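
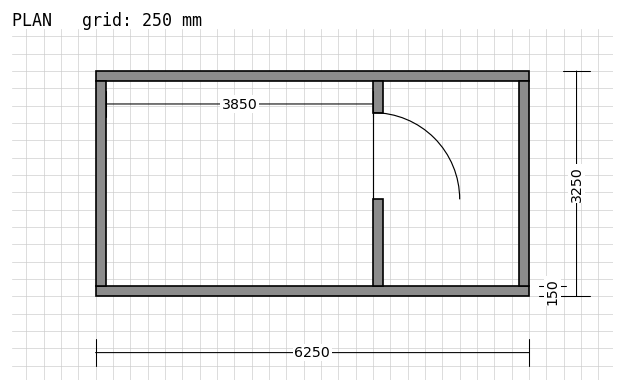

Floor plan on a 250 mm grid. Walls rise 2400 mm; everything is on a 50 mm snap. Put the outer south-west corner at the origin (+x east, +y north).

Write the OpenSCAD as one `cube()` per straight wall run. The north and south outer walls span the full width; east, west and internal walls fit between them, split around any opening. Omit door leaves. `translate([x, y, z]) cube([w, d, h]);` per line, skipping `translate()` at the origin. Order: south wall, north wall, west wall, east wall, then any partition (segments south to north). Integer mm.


cube([6250, 150, 2400]);
translate([0, 3100, 0]) cube([6250, 150, 2400]);
translate([0, 150, 0]) cube([150, 2950, 2400]);
translate([6100, 150, 0]) cube([150, 2950, 2400]);
translate([4000, 150, 0]) cube([150, 1250, 2400]);
translate([4000, 2650, 0]) cube([150, 450, 2400]);


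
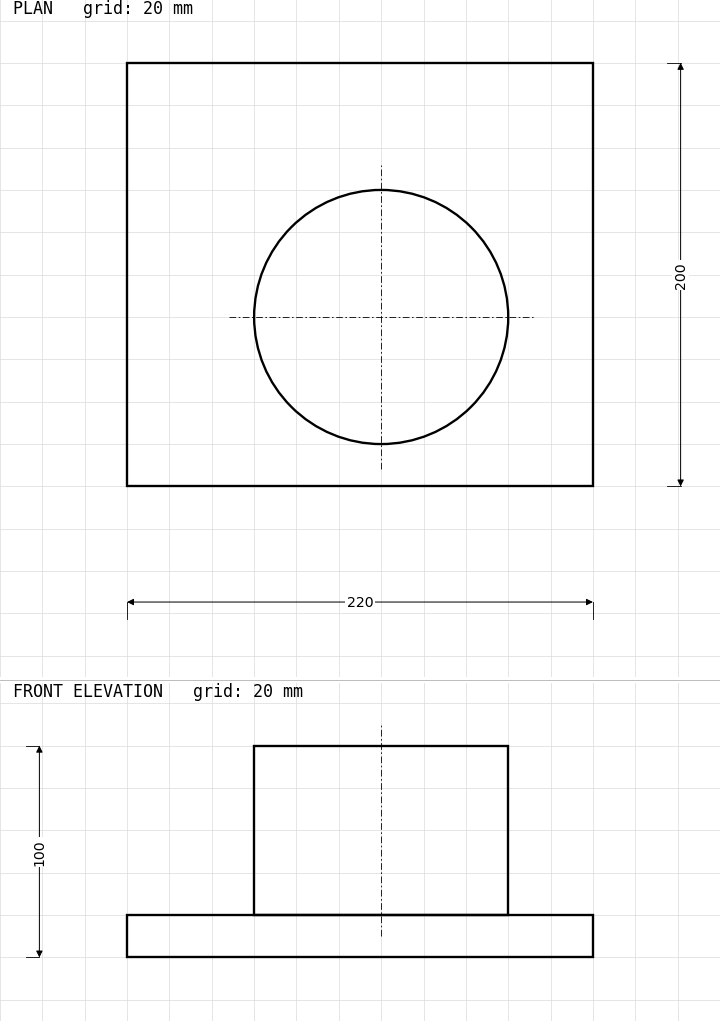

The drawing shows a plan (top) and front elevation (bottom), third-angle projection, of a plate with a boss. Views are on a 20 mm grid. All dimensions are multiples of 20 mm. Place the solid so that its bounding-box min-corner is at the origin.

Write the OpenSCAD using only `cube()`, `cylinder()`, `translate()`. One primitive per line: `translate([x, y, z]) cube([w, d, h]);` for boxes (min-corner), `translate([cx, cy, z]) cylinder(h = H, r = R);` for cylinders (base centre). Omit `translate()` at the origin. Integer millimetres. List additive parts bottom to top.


cube([220, 200, 20]);
translate([120, 80, 20]) cylinder(h = 80, r = 60);


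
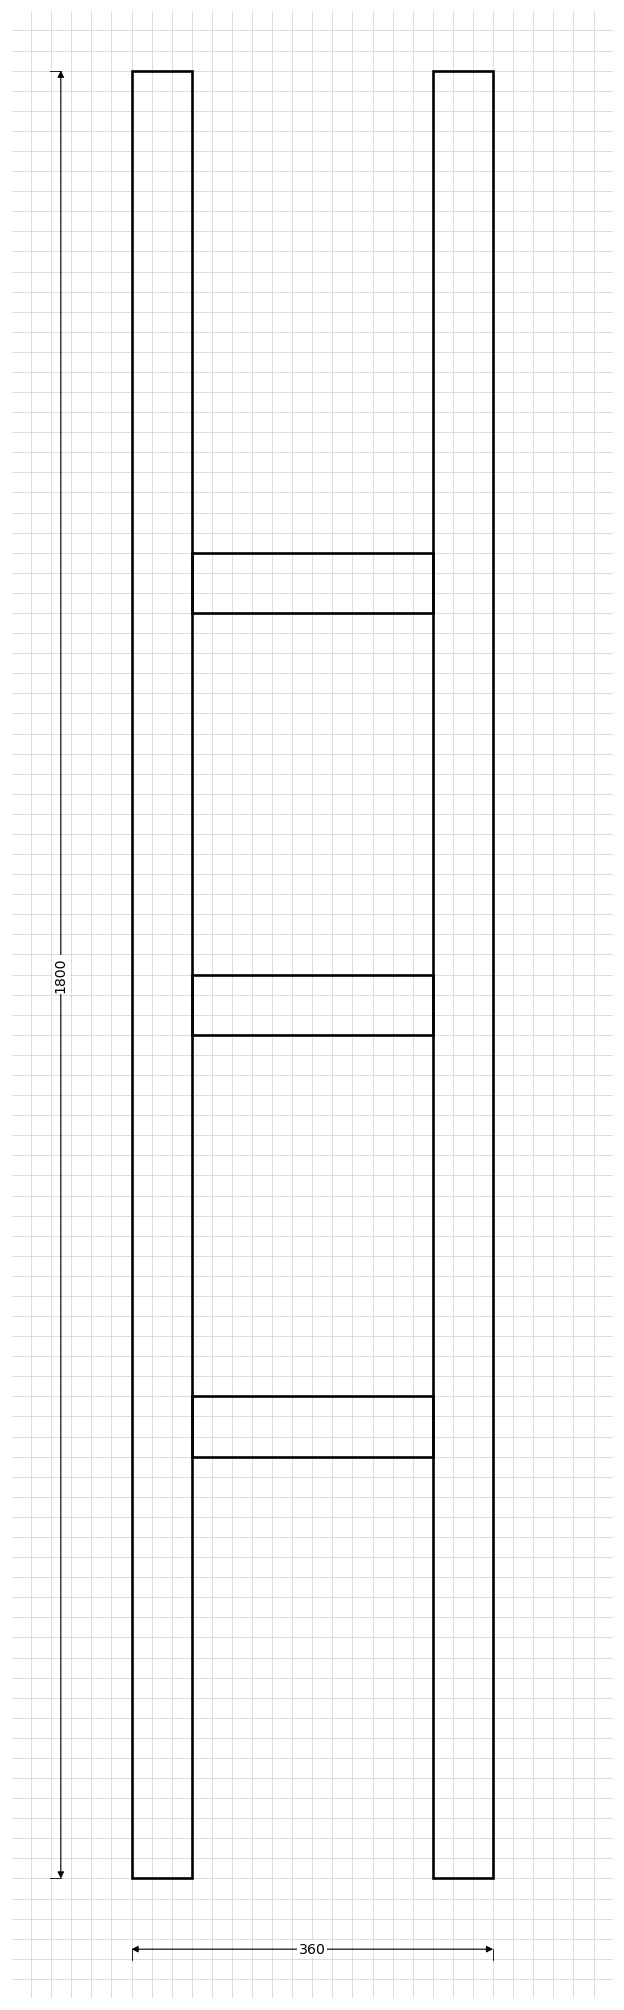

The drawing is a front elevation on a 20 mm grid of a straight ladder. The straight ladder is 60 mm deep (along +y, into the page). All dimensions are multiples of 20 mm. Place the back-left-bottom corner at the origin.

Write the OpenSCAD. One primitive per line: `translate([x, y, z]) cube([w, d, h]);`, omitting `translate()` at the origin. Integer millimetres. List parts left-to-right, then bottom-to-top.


cube([60, 60, 1800]);
translate([60, 0, 420]) cube([240, 60, 60]);
translate([60, 0, 840]) cube([240, 60, 60]);
translate([60, 0, 1260]) cube([240, 60, 60]);
translate([300, 0, 0]) cube([60, 60, 1800]);


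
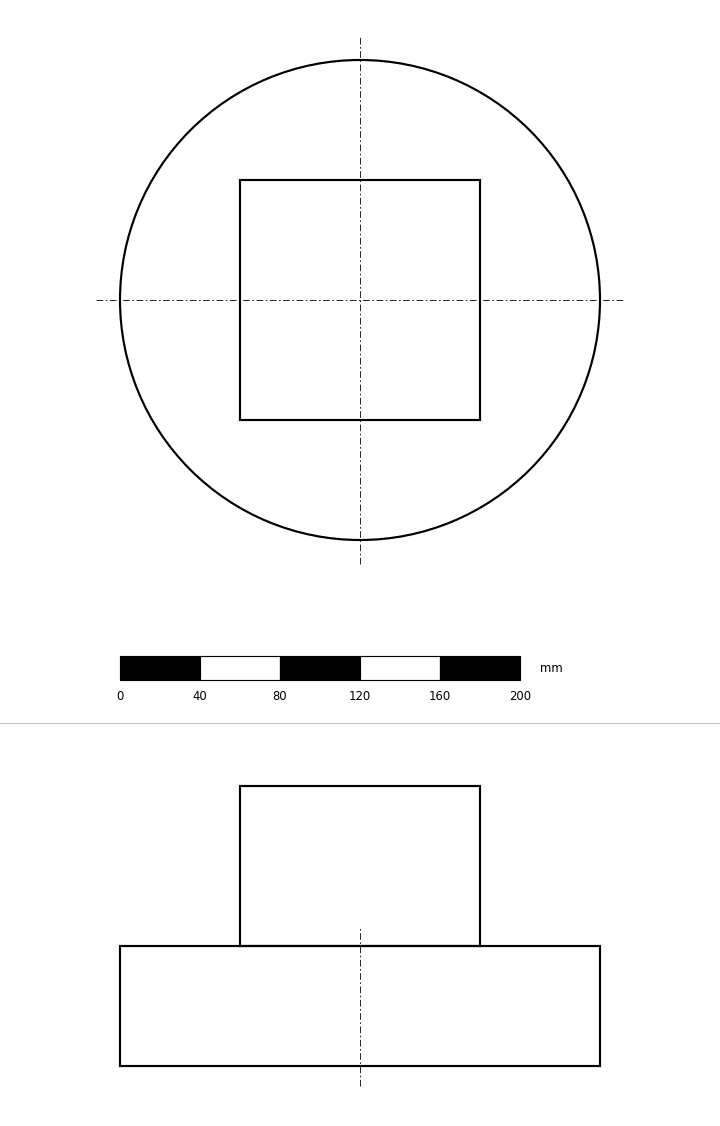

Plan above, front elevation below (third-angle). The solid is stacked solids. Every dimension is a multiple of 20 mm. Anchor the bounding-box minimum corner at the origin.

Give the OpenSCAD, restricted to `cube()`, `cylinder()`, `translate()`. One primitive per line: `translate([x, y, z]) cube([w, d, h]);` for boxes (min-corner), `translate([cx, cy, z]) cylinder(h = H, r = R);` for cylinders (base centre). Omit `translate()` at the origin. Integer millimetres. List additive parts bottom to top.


translate([120, 120, 0]) cylinder(h = 60, r = 120);
translate([60, 60, 60]) cube([120, 120, 80]);


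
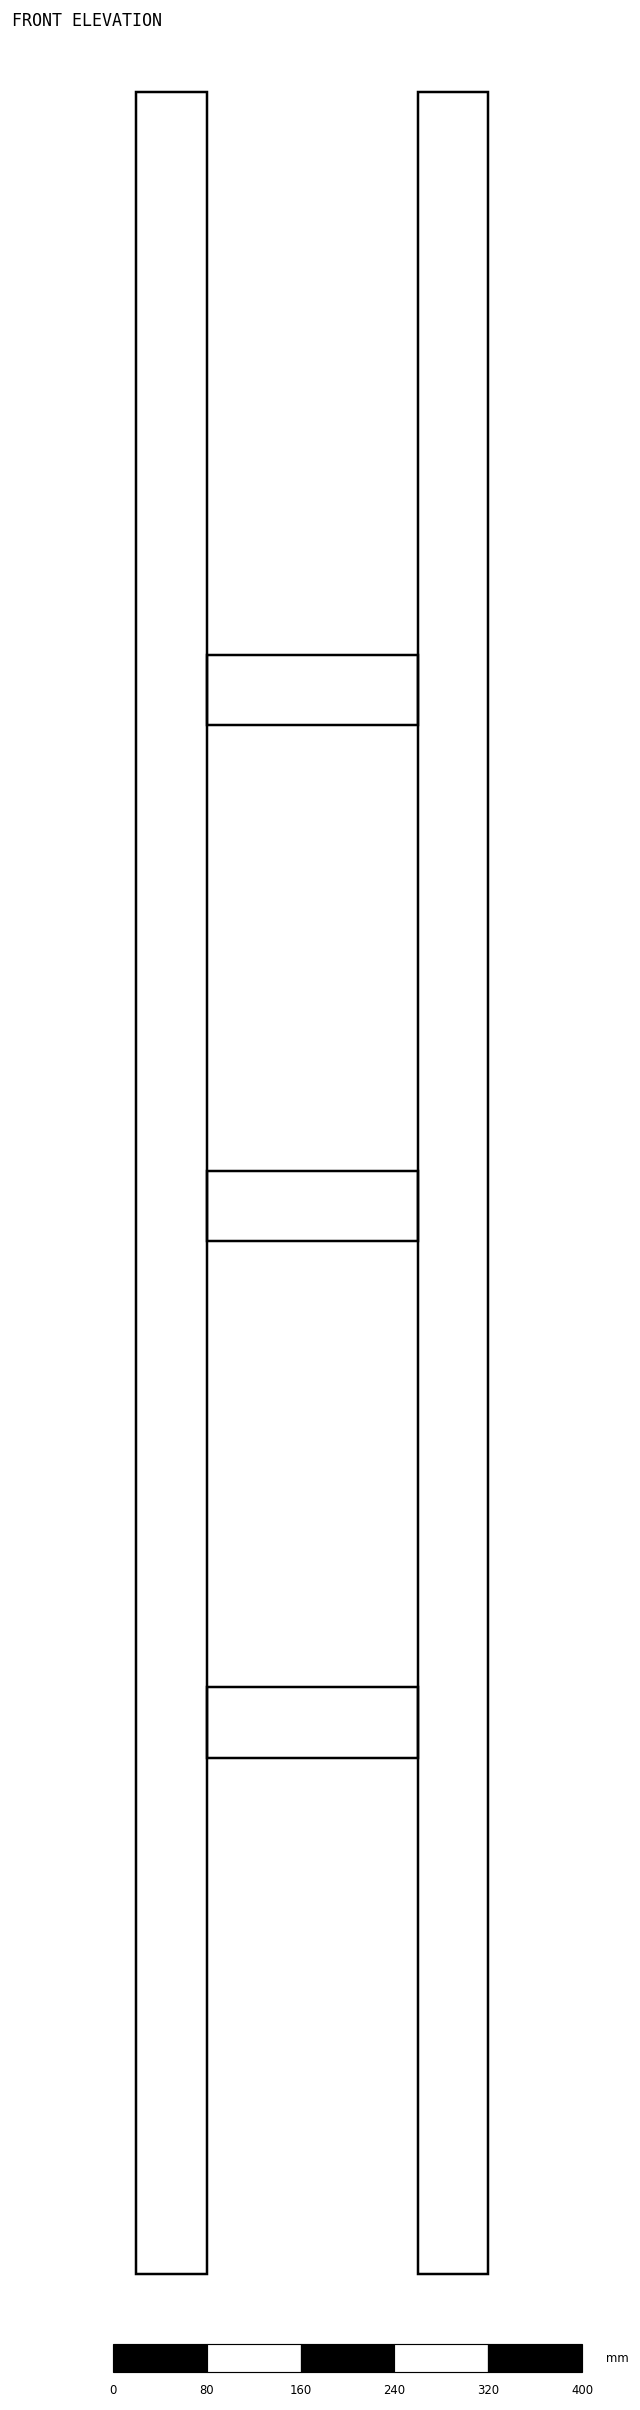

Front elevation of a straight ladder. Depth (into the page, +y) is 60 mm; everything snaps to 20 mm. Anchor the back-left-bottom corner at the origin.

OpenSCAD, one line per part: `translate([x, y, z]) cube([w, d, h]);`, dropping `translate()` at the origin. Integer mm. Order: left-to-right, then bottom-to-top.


cube([60, 60, 1860]);
translate([60, 0, 440]) cube([180, 60, 60]);
translate([60, 0, 880]) cube([180, 60, 60]);
translate([60, 0, 1320]) cube([180, 60, 60]);
translate([240, 0, 0]) cube([60, 60, 1860]);


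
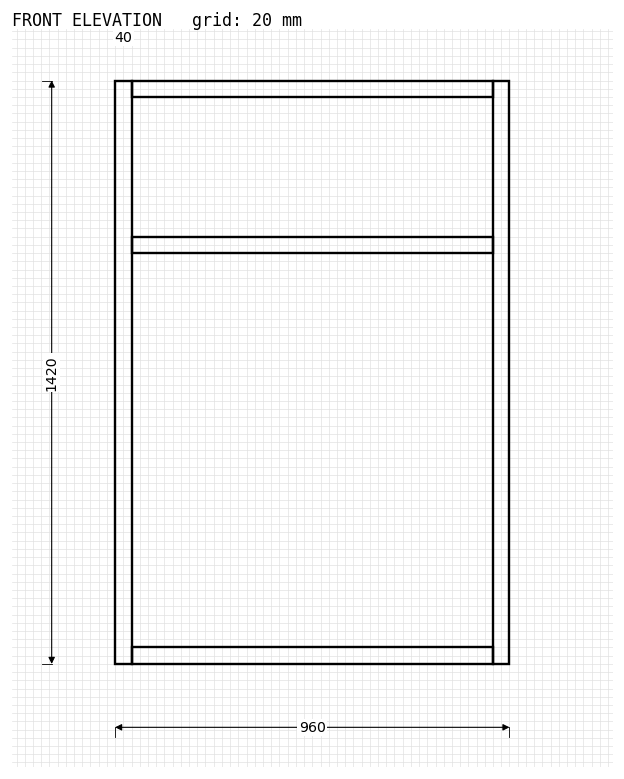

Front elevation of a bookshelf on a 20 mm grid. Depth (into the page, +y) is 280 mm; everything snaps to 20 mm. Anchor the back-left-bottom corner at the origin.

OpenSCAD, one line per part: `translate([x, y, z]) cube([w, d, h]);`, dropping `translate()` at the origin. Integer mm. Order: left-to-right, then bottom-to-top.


cube([40, 280, 1420]);
translate([40, 0, 0]) cube([880, 280, 40]);
translate([40, 0, 1000]) cube([880, 280, 40]);
translate([40, 0, 1380]) cube([880, 280, 40]);
translate([920, 0, 0]) cube([40, 280, 1420]);


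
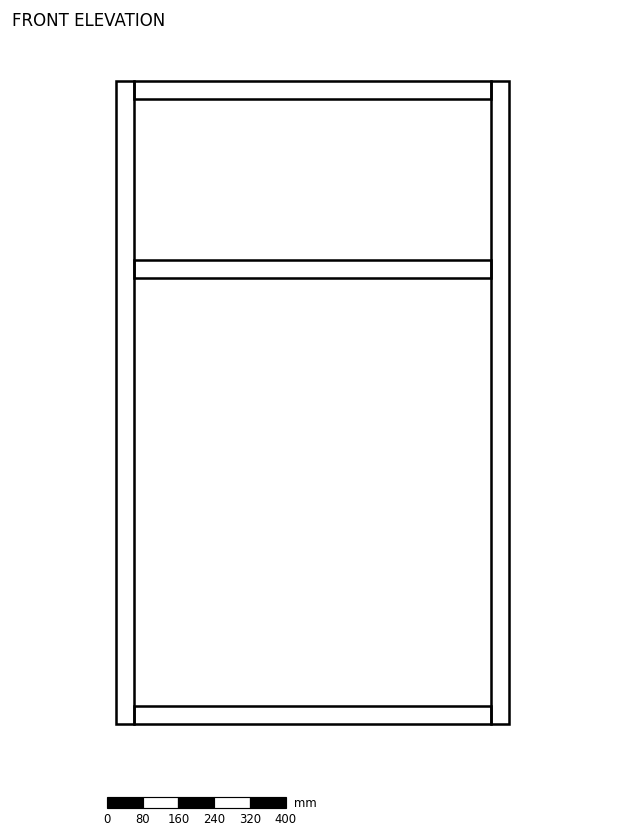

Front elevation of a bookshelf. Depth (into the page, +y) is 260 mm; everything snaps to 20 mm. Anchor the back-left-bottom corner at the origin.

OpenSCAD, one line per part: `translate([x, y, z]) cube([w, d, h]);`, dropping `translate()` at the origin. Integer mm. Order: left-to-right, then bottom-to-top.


cube([40, 260, 1440]);
translate([40, 0, 0]) cube([800, 260, 40]);
translate([40, 0, 1000]) cube([800, 260, 40]);
translate([40, 0, 1400]) cube([800, 260, 40]);
translate([840, 0, 0]) cube([40, 260, 1440]);


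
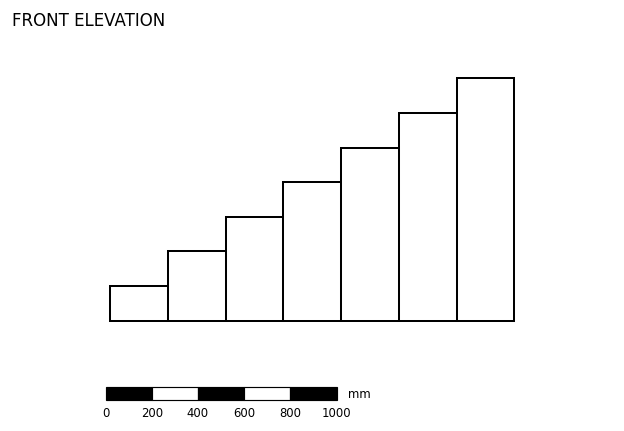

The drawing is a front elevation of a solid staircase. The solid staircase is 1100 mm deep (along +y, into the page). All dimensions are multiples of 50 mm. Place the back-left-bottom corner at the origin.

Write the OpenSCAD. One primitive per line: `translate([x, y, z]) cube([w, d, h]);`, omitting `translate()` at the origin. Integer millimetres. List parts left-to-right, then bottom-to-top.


cube([250, 1100, 150]);
translate([250, 0, 0]) cube([250, 1100, 300]);
translate([500, 0, 0]) cube([250, 1100, 450]);
translate([750, 0, 0]) cube([250, 1100, 600]);
translate([1000, 0, 0]) cube([250, 1100, 750]);
translate([1250, 0, 0]) cube([250, 1100, 900]);
translate([1500, 0, 0]) cube([250, 1100, 1050]);


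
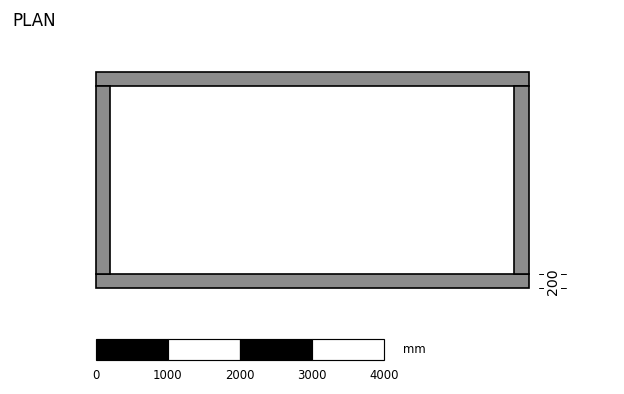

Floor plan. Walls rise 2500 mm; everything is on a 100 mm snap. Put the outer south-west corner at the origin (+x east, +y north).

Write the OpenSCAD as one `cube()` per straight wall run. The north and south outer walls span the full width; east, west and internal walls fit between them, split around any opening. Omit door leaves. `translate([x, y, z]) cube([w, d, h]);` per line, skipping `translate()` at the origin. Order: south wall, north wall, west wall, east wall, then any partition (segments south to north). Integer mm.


cube([6000, 200, 2500]);
translate([0, 2800, 0]) cube([6000, 200, 2500]);
translate([0, 200, 0]) cube([200, 2600, 2500]);
translate([5800, 200, 0]) cube([200, 2600, 2500]);


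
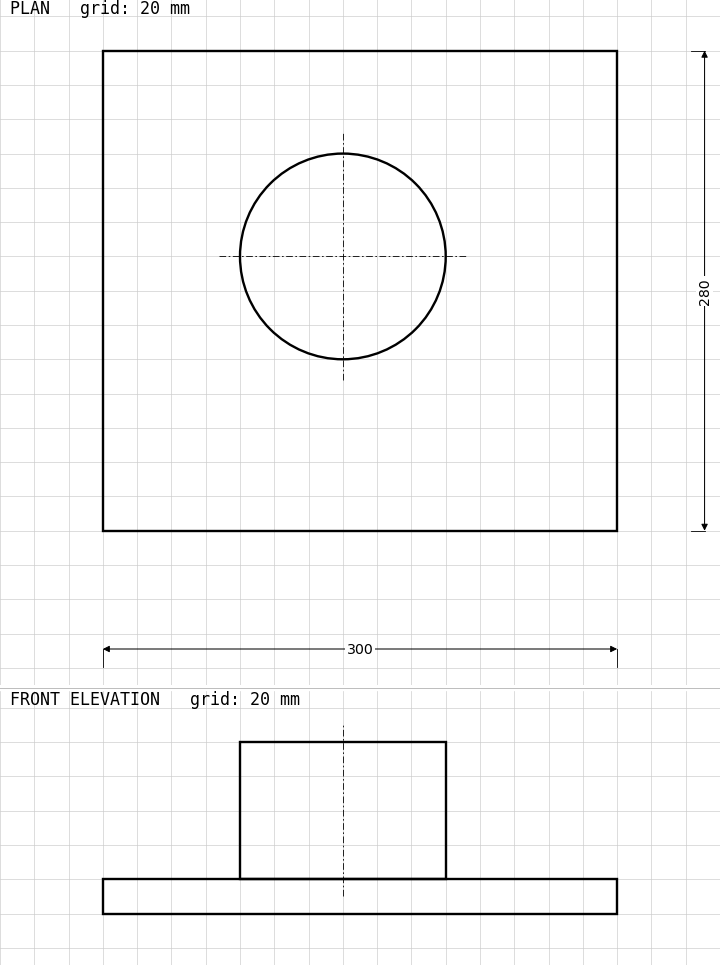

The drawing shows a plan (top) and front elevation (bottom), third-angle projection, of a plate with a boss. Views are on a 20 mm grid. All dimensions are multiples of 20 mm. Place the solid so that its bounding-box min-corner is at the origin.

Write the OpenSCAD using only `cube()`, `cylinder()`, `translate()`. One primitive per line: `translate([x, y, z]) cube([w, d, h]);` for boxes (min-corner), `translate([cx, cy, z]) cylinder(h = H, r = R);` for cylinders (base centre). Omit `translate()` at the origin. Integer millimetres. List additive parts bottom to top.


cube([300, 280, 20]);
translate([140, 160, 20]) cylinder(h = 80, r = 60);


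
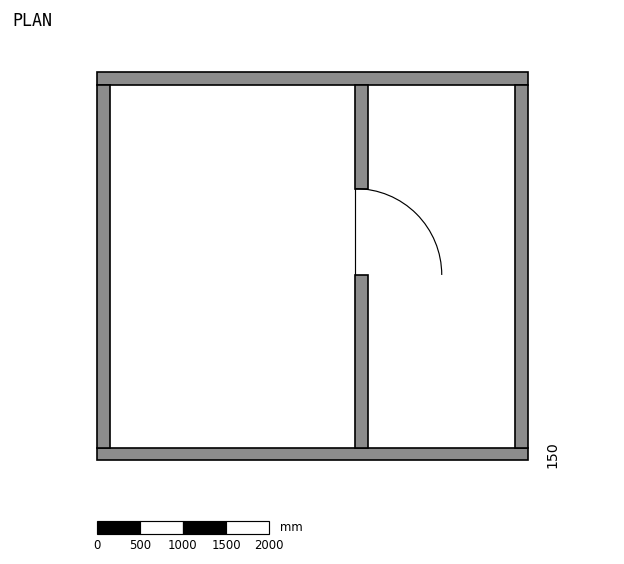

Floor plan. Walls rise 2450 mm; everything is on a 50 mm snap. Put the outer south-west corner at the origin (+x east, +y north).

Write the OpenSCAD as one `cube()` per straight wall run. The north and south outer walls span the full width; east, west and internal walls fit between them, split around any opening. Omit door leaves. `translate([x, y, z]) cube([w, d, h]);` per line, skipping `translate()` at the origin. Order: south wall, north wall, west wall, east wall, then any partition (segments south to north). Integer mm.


cube([5000, 150, 2450]);
translate([0, 4350, 0]) cube([5000, 150, 2450]);
translate([0, 150, 0]) cube([150, 4200, 2450]);
translate([4850, 150, 0]) cube([150, 4200, 2450]);
translate([3000, 150, 0]) cube([150, 2000, 2450]);
translate([3000, 3150, 0]) cube([150, 1200, 2450]);


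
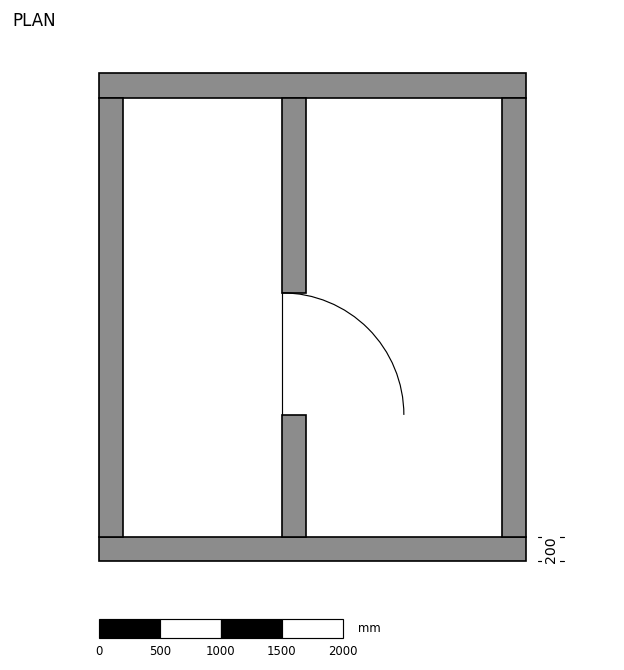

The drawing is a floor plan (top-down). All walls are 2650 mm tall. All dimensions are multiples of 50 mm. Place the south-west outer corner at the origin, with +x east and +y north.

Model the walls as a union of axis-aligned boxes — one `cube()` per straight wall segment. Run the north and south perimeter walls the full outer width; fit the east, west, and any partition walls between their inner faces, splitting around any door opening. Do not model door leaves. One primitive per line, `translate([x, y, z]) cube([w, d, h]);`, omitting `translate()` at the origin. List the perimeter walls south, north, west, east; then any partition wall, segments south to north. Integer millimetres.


cube([3500, 200, 2650]);
translate([0, 3800, 0]) cube([3500, 200, 2650]);
translate([0, 200, 0]) cube([200, 3600, 2650]);
translate([3300, 200, 0]) cube([200, 3600, 2650]);
translate([1500, 200, 0]) cube([200, 1000, 2650]);
translate([1500, 2200, 0]) cube([200, 1600, 2650]);


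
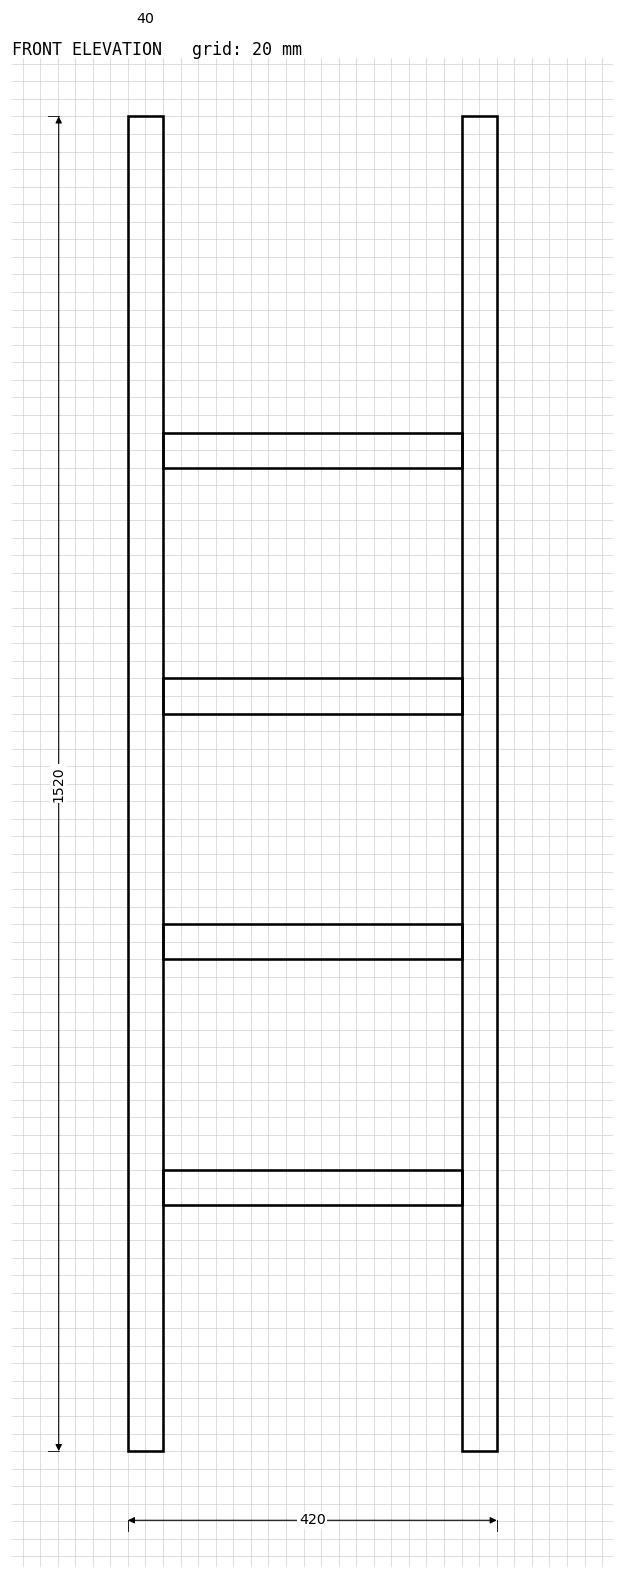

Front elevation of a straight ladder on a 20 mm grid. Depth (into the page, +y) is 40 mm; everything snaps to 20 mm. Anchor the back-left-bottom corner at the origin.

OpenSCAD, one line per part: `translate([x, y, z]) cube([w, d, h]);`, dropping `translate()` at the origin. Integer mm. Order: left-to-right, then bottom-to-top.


cube([40, 40, 1520]);
translate([40, 0, 280]) cube([340, 40, 40]);
translate([40, 0, 560]) cube([340, 40, 40]);
translate([40, 0, 840]) cube([340, 40, 40]);
translate([40, 0, 1120]) cube([340, 40, 40]);
translate([380, 0, 0]) cube([40, 40, 1520]);


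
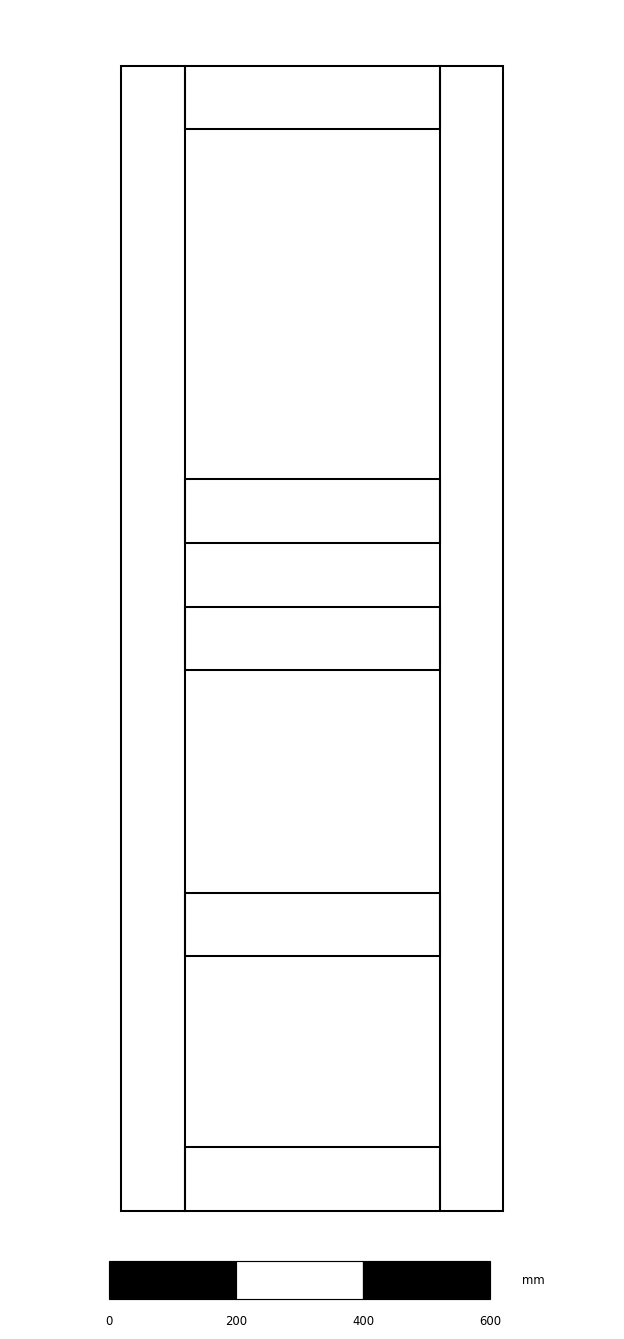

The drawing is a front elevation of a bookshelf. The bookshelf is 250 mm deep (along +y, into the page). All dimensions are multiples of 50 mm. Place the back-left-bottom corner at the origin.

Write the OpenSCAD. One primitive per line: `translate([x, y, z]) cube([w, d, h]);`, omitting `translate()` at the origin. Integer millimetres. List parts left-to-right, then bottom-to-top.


cube([100, 250, 1800]);
translate([100, 0, 0]) cube([400, 250, 100]);
translate([100, 0, 400]) cube([400, 250, 100]);
translate([100, 0, 850]) cube([400, 250, 100]);
translate([100, 0, 1050]) cube([400, 250, 100]);
translate([100, 0, 1700]) cube([400, 250, 100]);
translate([500, 0, 0]) cube([100, 250, 1800]);


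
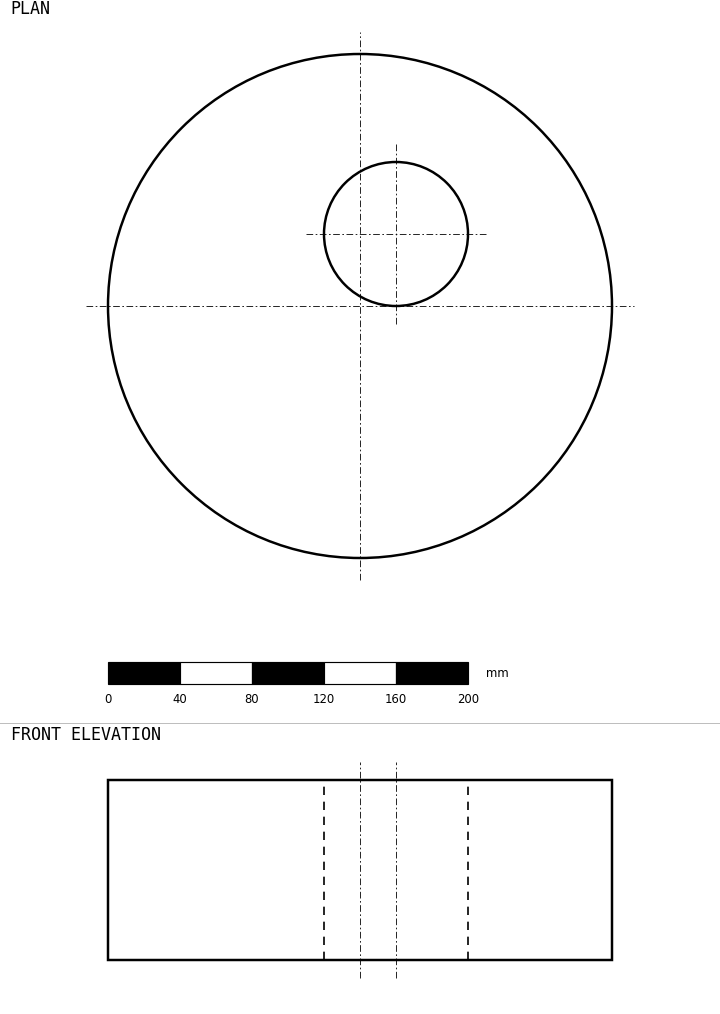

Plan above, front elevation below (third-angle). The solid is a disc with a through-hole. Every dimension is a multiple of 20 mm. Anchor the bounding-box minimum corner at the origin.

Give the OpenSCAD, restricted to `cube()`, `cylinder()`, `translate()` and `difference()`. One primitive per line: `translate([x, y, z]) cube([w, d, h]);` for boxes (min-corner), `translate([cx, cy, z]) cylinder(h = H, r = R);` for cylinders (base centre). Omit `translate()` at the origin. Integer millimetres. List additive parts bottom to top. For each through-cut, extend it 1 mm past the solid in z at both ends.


difference() {
  translate([140, 140, 0]) cylinder(h = 100, r = 140);
  translate([160, 180, -1]) cylinder(h = 102, r = 40);
}


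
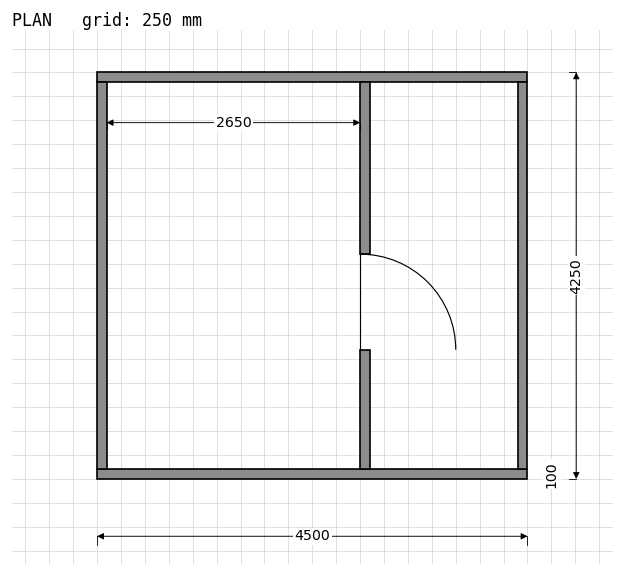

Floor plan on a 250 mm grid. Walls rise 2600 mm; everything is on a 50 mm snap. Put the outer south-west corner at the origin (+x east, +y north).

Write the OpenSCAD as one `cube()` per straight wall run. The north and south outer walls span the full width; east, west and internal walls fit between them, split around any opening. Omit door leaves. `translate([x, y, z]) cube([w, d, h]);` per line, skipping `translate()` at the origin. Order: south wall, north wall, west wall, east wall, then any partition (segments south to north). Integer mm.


cube([4500, 100, 2600]);
translate([0, 4150, 0]) cube([4500, 100, 2600]);
translate([0, 100, 0]) cube([100, 4050, 2600]);
translate([4400, 100, 0]) cube([100, 4050, 2600]);
translate([2750, 100, 0]) cube([100, 1250, 2600]);
translate([2750, 2350, 0]) cube([100, 1800, 2600]);


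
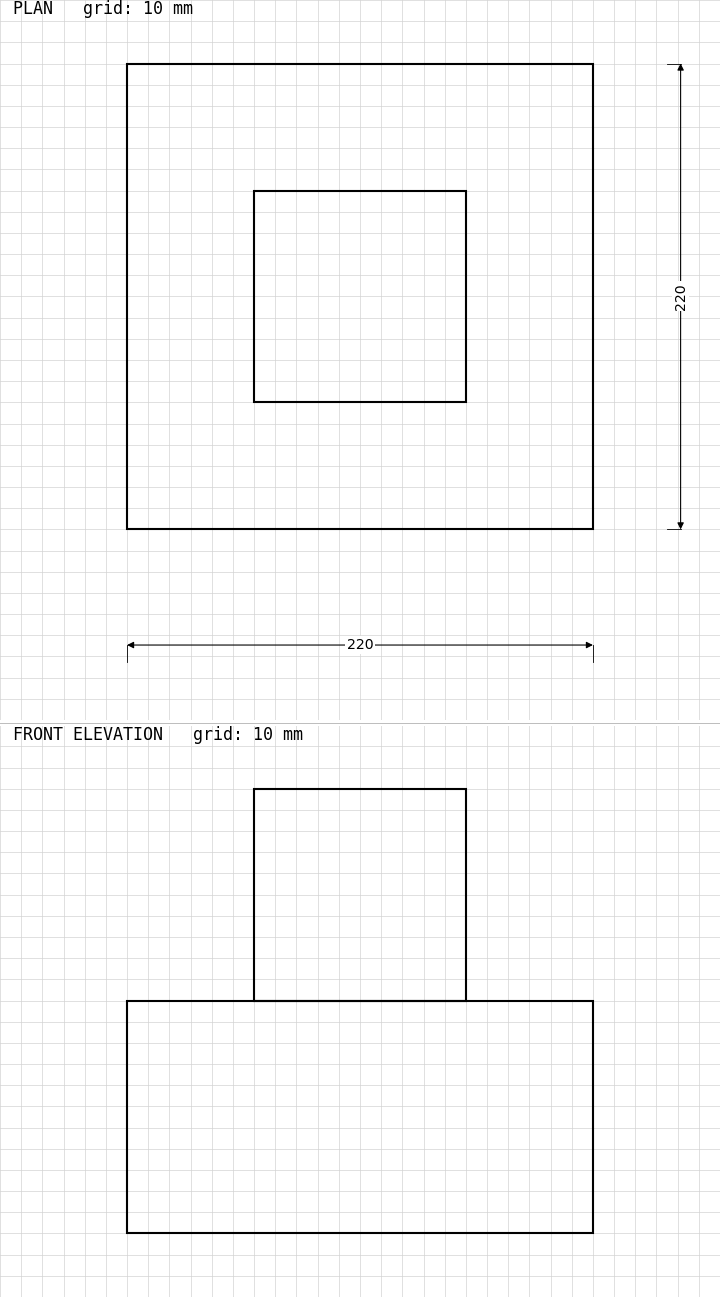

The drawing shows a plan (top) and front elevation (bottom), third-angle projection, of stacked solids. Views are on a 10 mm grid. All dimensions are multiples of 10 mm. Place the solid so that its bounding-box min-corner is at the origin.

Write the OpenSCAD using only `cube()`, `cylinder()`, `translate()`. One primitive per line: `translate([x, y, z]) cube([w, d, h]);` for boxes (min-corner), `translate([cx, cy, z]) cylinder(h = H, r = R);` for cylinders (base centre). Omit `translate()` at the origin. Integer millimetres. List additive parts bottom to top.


cube([220, 220, 110]);
translate([60, 60, 110]) cube([100, 100, 100]);


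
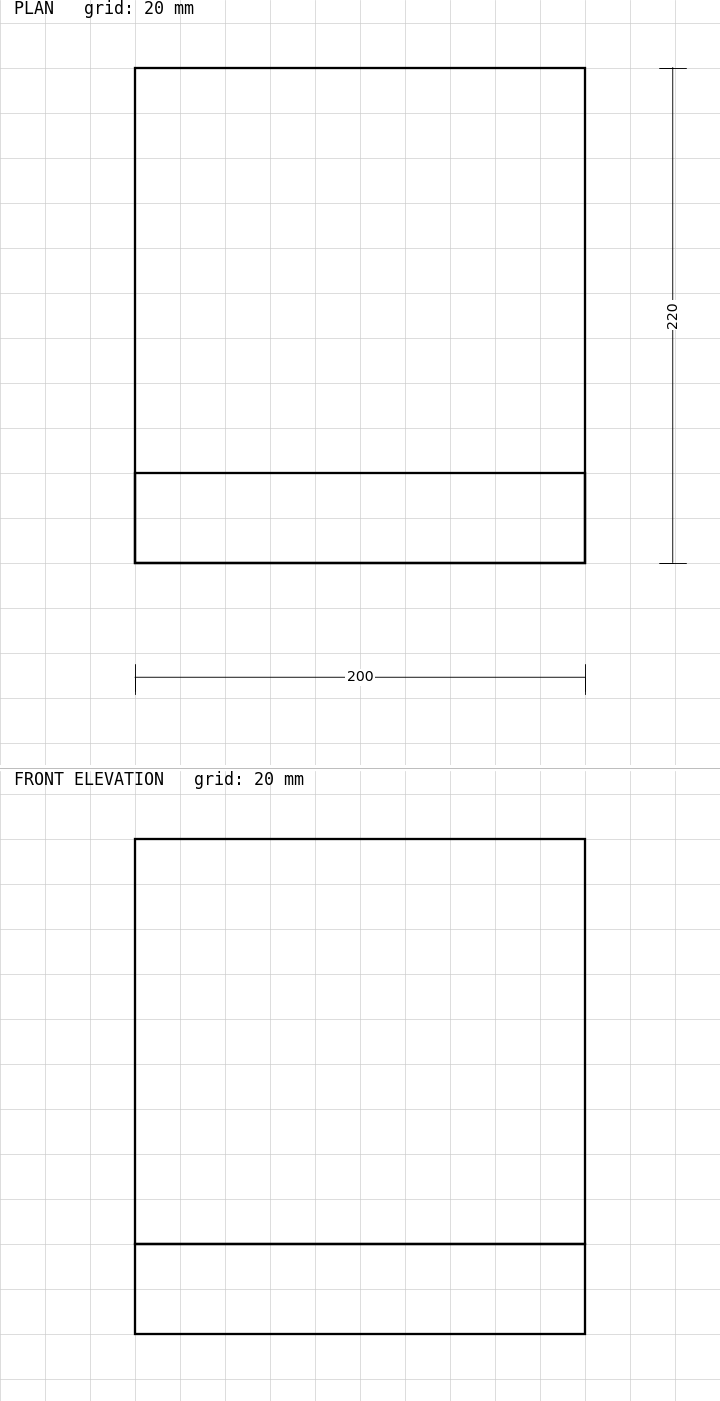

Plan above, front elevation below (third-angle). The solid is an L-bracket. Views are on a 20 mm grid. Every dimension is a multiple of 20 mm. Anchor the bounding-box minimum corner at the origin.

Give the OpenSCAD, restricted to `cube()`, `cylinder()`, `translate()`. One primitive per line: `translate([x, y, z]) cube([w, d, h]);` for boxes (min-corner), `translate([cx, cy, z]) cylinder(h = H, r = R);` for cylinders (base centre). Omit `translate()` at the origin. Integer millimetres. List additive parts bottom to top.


cube([200, 220, 40]);
translate([0, 0, 40]) cube([200, 40, 180]);


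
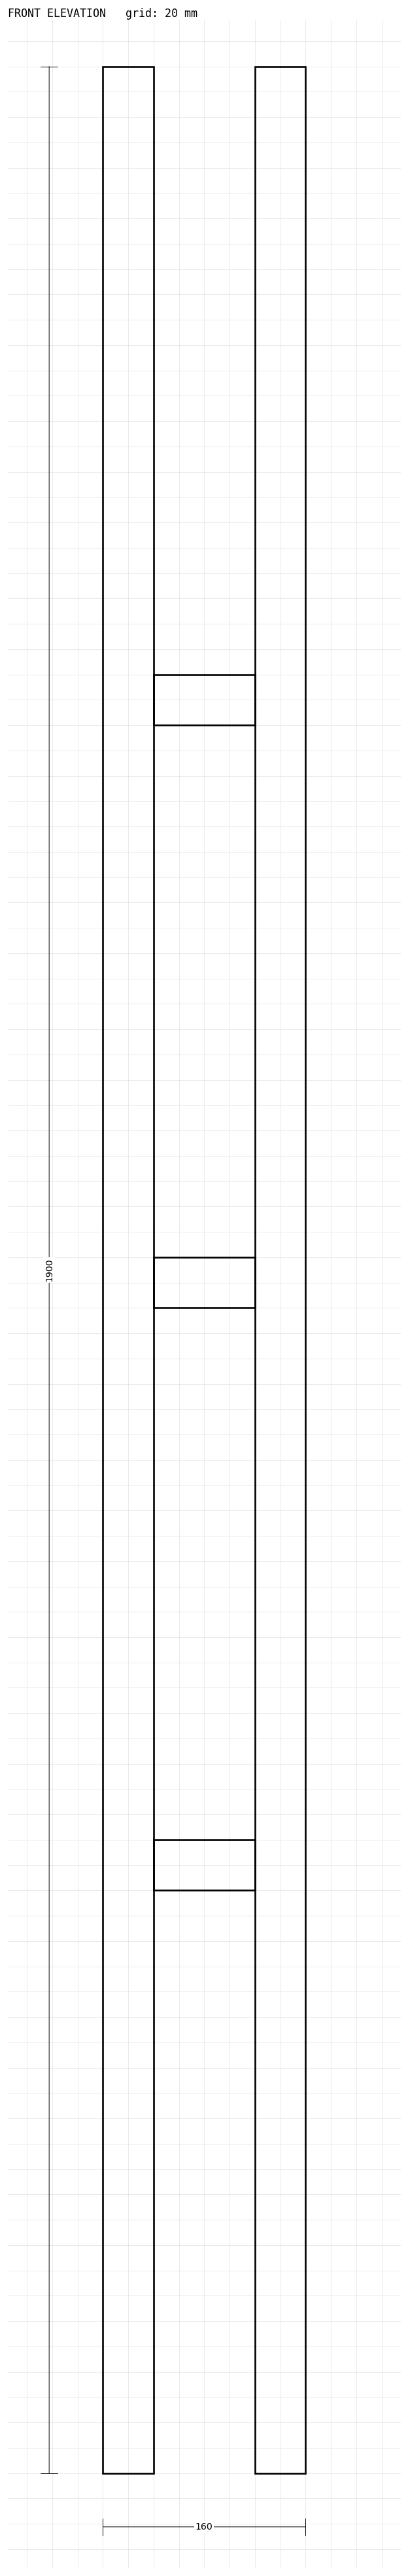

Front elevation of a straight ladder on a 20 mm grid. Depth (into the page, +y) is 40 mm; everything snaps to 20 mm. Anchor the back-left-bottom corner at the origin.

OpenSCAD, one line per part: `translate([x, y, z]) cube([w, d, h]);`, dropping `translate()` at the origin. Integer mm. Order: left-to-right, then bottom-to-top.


cube([40, 40, 1900]);
translate([40, 0, 460]) cube([80, 40, 40]);
translate([40, 0, 920]) cube([80, 40, 40]);
translate([40, 0, 1380]) cube([80, 40, 40]);
translate([120, 0, 0]) cube([40, 40, 1900]);


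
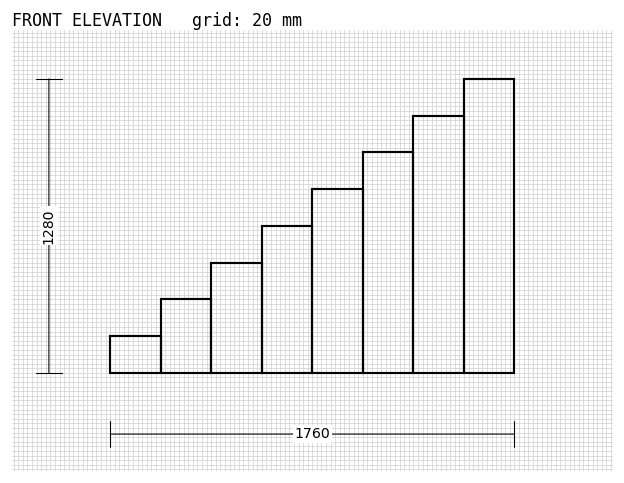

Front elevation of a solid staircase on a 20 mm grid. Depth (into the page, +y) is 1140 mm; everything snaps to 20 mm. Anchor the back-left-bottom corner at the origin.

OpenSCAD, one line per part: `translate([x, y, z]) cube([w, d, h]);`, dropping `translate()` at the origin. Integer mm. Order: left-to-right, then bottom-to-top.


cube([220, 1140, 160]);
translate([220, 0, 0]) cube([220, 1140, 320]);
translate([440, 0, 0]) cube([220, 1140, 480]);
translate([660, 0, 0]) cube([220, 1140, 640]);
translate([880, 0, 0]) cube([220, 1140, 800]);
translate([1100, 0, 0]) cube([220, 1140, 960]);
translate([1320, 0, 0]) cube([220, 1140, 1120]);
translate([1540, 0, 0]) cube([220, 1140, 1280]);


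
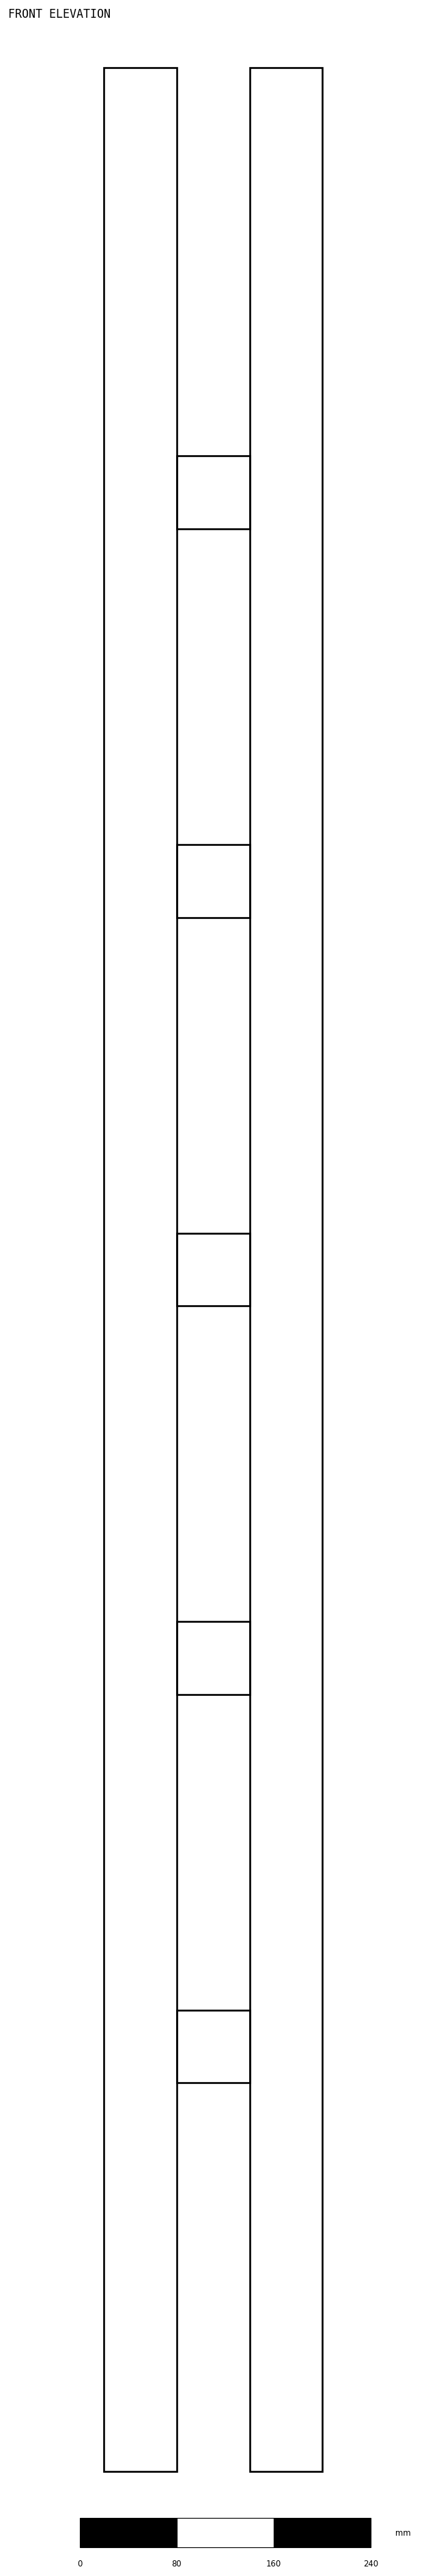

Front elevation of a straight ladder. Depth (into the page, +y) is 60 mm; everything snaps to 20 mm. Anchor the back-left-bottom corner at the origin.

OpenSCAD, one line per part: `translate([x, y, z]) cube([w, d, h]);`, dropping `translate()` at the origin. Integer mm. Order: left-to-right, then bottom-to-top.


cube([60, 60, 1980]);
translate([60, 0, 320]) cube([60, 60, 60]);
translate([60, 0, 640]) cube([60, 60, 60]);
translate([60, 0, 960]) cube([60, 60, 60]);
translate([60, 0, 1280]) cube([60, 60, 60]);
translate([60, 0, 1600]) cube([60, 60, 60]);
translate([120, 0, 0]) cube([60, 60, 1980]);


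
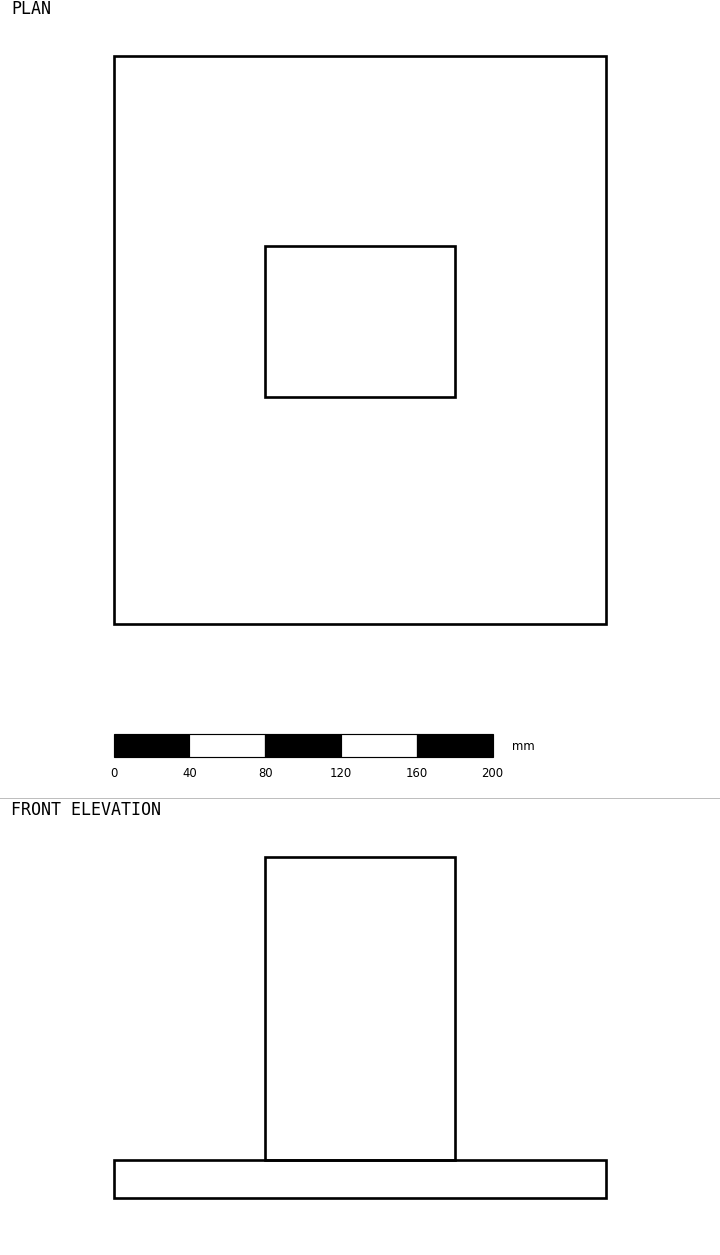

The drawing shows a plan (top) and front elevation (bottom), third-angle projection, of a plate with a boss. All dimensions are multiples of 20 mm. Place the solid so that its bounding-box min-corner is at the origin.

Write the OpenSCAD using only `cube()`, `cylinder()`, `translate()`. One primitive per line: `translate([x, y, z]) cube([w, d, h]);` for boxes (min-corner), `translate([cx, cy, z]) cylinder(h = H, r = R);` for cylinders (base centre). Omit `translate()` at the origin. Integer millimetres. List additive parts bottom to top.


cube([260, 300, 20]);
translate([80, 120, 20]) cube([100, 80, 160]);


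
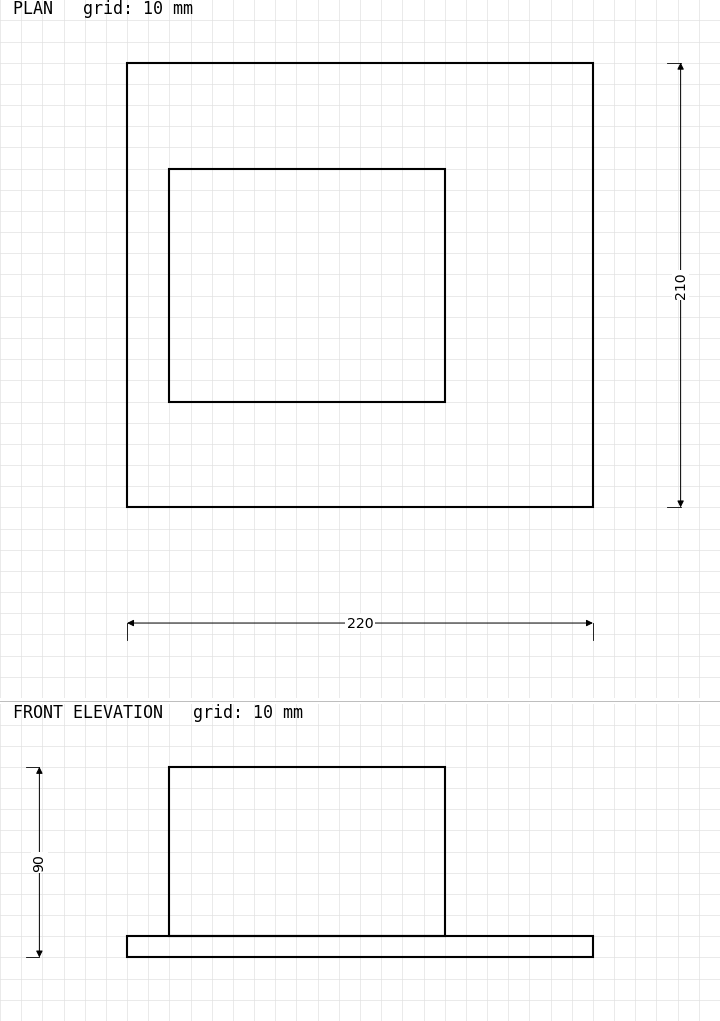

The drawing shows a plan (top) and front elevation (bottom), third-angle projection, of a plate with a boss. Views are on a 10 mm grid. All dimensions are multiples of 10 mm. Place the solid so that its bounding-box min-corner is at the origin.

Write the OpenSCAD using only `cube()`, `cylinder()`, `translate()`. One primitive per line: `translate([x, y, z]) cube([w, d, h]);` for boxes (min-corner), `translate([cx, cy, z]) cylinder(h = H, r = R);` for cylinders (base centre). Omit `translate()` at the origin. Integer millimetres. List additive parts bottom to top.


cube([220, 210, 10]);
translate([20, 50, 10]) cube([130, 110, 80]);


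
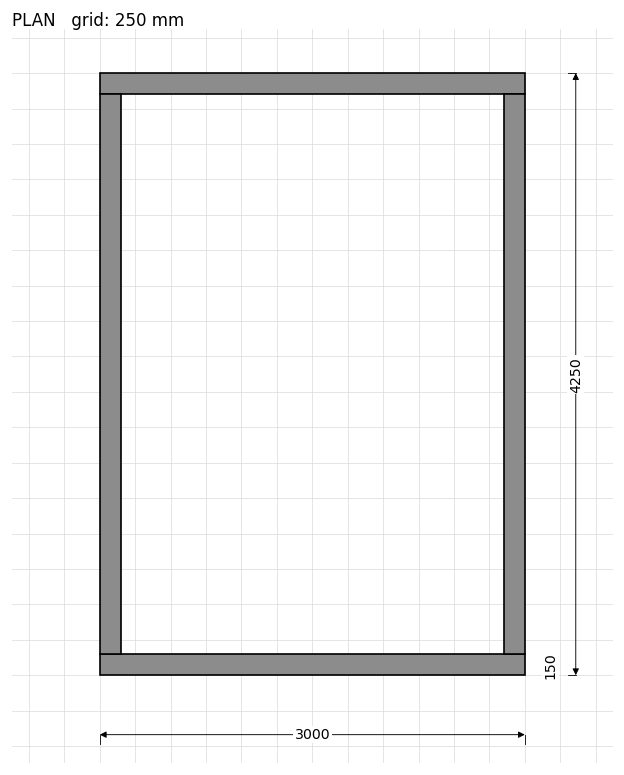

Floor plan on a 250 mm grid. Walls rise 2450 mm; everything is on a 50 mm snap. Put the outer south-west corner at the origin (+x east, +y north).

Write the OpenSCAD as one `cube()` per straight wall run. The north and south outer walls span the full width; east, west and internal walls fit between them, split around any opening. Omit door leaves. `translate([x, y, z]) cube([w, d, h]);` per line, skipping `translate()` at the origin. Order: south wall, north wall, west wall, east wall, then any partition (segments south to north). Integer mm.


cube([3000, 150, 2450]);
translate([0, 4100, 0]) cube([3000, 150, 2450]);
translate([0, 150, 0]) cube([150, 3950, 2450]);
translate([2850, 150, 0]) cube([150, 3950, 2450]);


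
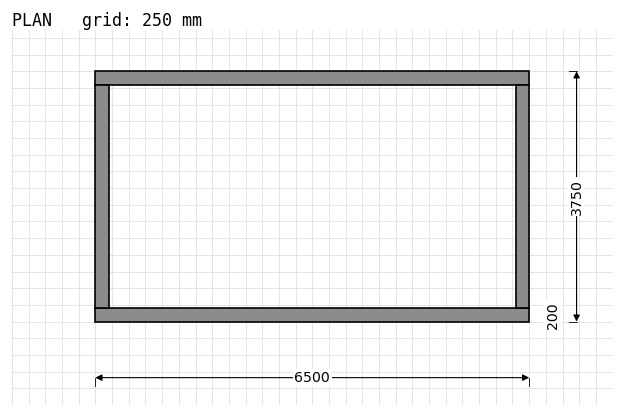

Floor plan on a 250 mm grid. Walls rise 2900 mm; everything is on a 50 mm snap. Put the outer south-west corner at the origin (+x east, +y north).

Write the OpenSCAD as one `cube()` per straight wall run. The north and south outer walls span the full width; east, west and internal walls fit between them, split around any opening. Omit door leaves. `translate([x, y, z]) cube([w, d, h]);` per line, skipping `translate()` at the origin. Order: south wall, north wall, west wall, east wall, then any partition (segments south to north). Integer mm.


cube([6500, 200, 2900]);
translate([0, 3550, 0]) cube([6500, 200, 2900]);
translate([0, 200, 0]) cube([200, 3350, 2900]);
translate([6300, 200, 0]) cube([200, 3350, 2900]);


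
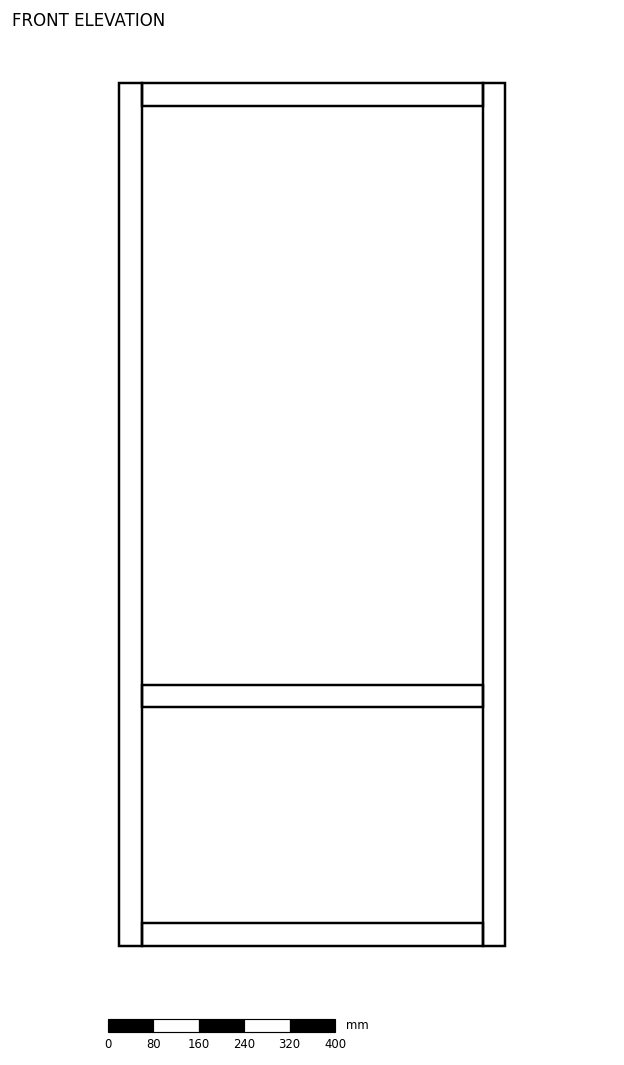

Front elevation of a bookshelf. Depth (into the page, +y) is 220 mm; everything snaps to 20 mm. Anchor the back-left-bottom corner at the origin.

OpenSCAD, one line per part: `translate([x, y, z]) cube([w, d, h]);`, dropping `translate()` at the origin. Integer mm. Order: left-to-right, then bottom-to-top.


cube([40, 220, 1520]);
translate([40, 0, 0]) cube([600, 220, 40]);
translate([40, 0, 420]) cube([600, 220, 40]);
translate([40, 0, 1480]) cube([600, 220, 40]);
translate([640, 0, 0]) cube([40, 220, 1520]);


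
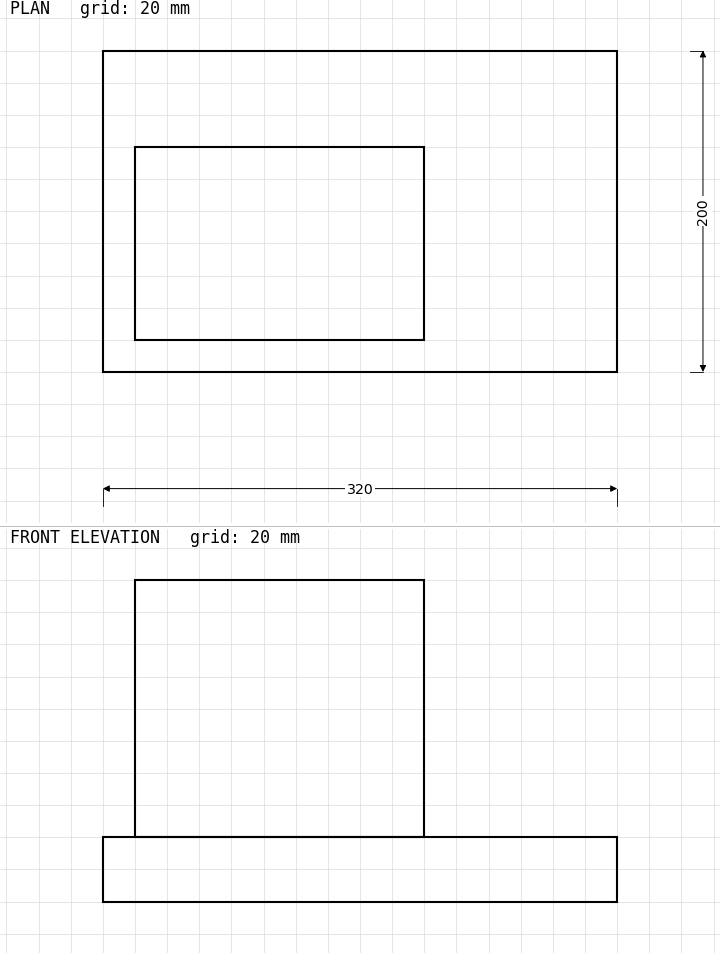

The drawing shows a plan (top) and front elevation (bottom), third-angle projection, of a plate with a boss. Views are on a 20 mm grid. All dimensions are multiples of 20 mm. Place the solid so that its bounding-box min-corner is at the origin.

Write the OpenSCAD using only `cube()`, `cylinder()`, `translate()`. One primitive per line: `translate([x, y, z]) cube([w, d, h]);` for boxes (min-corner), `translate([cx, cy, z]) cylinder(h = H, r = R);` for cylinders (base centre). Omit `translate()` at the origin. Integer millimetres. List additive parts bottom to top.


cube([320, 200, 40]);
translate([20, 20, 40]) cube([180, 120, 160]);


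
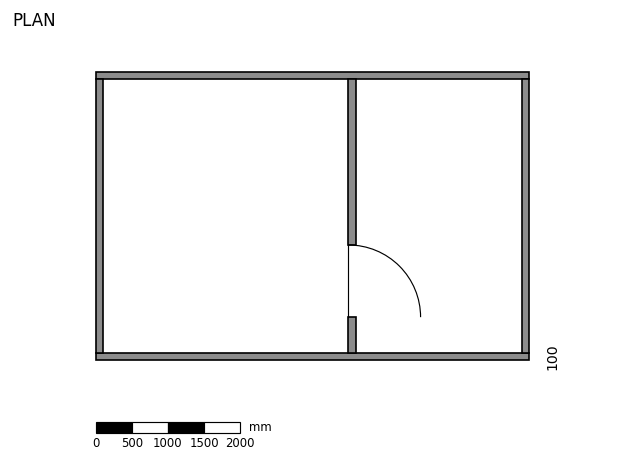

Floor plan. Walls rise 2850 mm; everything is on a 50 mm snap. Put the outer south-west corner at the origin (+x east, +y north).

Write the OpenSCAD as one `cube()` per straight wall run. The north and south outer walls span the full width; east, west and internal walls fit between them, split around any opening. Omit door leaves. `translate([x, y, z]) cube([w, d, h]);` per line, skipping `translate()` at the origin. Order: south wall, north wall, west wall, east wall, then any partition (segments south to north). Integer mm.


cube([6000, 100, 2850]);
translate([0, 3900, 0]) cube([6000, 100, 2850]);
translate([0, 100, 0]) cube([100, 3800, 2850]);
translate([5900, 100, 0]) cube([100, 3800, 2850]);
translate([3500, 100, 0]) cube([100, 500, 2850]);
translate([3500, 1600, 0]) cube([100, 2300, 2850]);


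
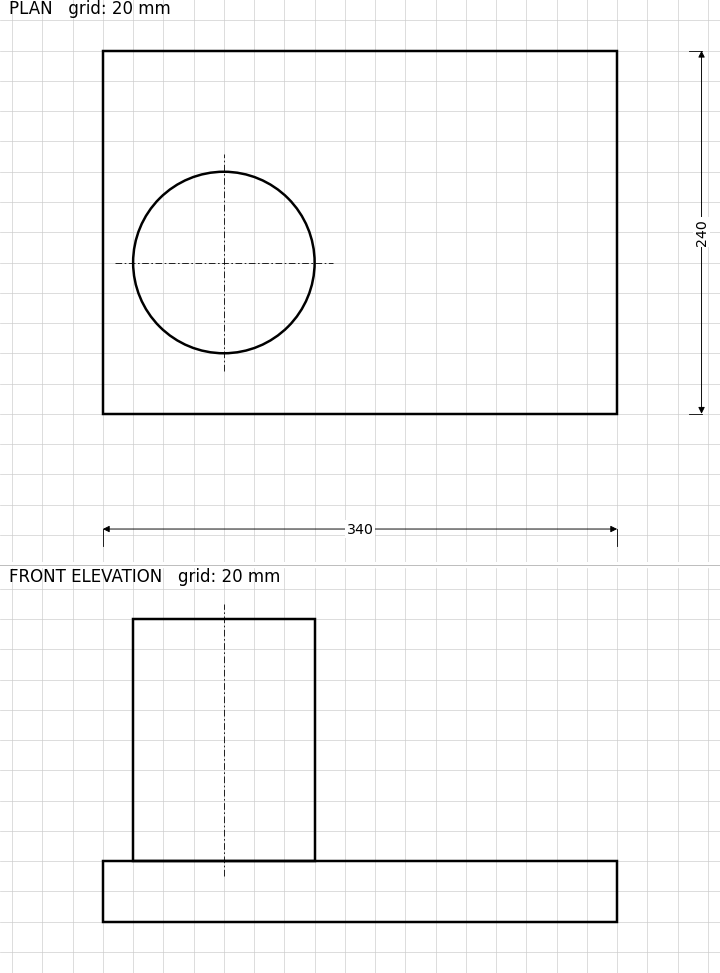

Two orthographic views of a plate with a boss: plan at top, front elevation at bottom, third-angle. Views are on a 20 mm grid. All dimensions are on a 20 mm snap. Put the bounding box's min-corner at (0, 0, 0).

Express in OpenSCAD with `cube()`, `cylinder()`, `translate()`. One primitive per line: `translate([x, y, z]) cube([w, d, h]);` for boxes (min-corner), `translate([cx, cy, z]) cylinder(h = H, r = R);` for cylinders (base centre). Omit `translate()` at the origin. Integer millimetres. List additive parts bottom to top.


cube([340, 240, 40]);
translate([80, 100, 40]) cylinder(h = 160, r = 60);


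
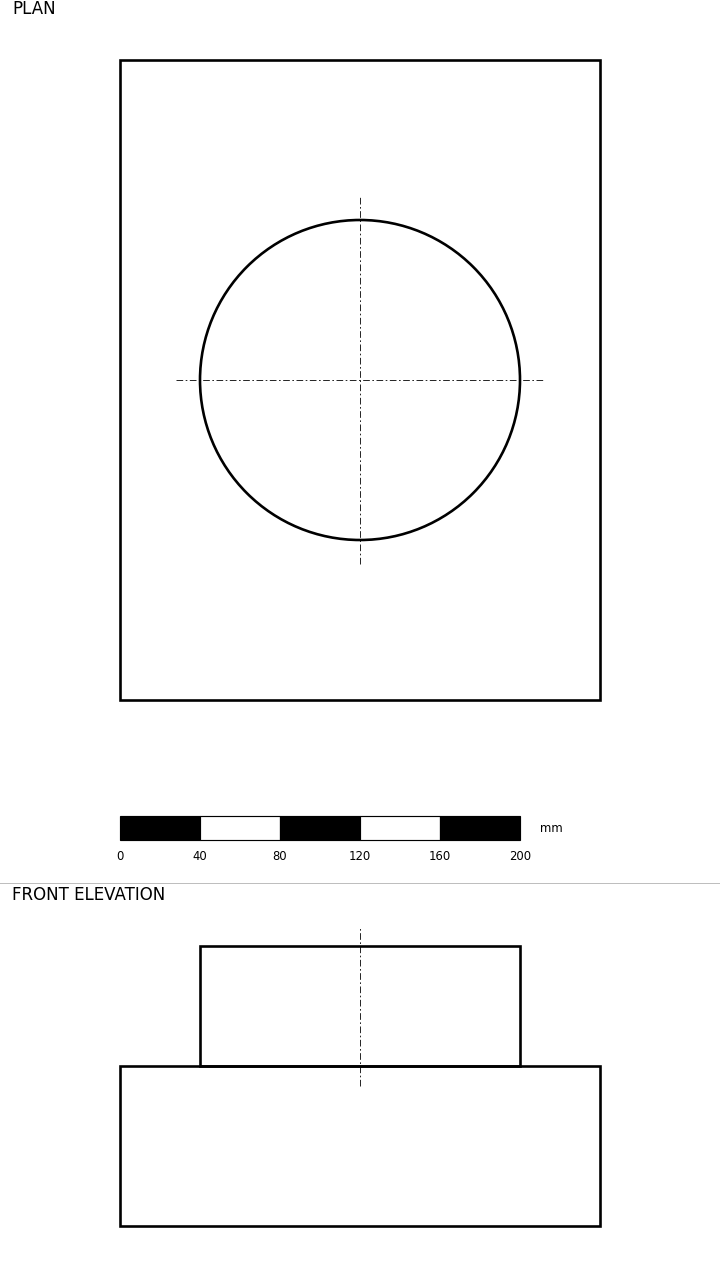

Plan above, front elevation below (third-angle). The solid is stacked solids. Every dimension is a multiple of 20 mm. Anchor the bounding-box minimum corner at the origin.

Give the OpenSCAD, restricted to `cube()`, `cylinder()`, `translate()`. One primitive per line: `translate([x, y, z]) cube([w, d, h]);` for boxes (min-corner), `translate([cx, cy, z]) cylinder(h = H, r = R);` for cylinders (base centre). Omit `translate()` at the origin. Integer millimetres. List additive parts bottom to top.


cube([240, 320, 80]);
translate([120, 160, 80]) cylinder(h = 60, r = 80);


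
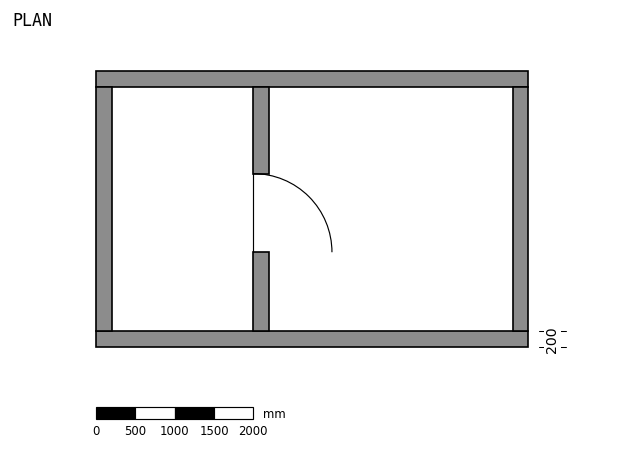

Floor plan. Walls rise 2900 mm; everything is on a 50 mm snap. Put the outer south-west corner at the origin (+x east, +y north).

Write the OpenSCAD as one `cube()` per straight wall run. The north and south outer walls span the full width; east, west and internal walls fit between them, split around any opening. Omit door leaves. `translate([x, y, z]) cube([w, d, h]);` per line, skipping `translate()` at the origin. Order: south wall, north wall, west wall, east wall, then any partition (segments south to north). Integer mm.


cube([5500, 200, 2900]);
translate([0, 3300, 0]) cube([5500, 200, 2900]);
translate([0, 200, 0]) cube([200, 3100, 2900]);
translate([5300, 200, 0]) cube([200, 3100, 2900]);
translate([2000, 200, 0]) cube([200, 1000, 2900]);
translate([2000, 2200, 0]) cube([200, 1100, 2900]);


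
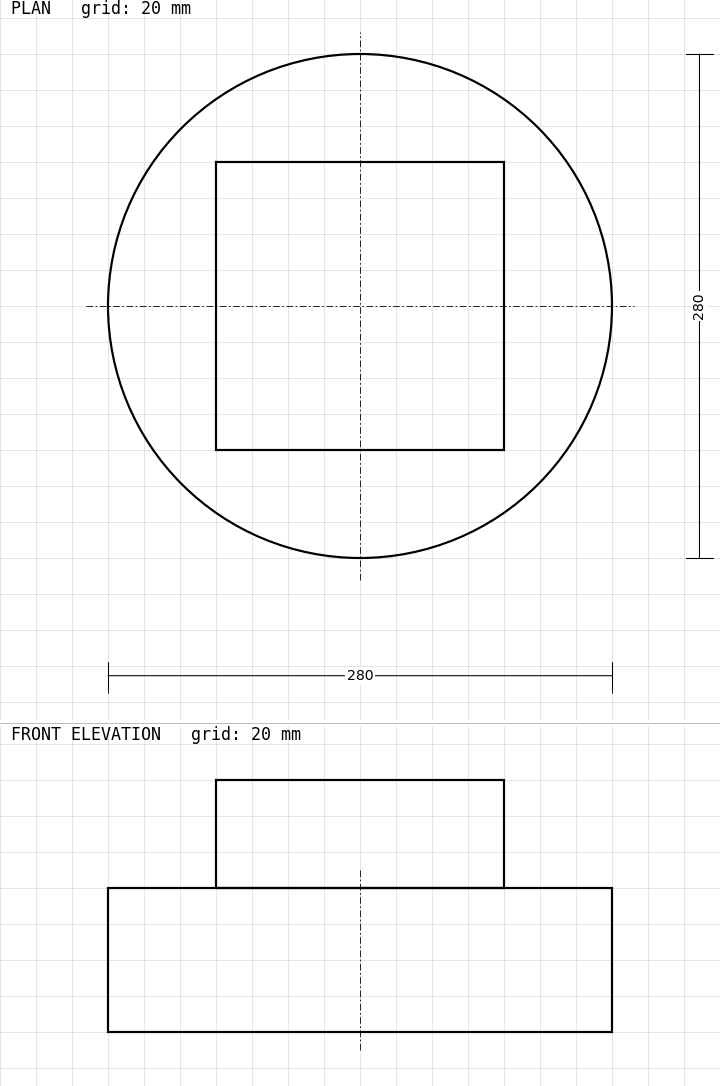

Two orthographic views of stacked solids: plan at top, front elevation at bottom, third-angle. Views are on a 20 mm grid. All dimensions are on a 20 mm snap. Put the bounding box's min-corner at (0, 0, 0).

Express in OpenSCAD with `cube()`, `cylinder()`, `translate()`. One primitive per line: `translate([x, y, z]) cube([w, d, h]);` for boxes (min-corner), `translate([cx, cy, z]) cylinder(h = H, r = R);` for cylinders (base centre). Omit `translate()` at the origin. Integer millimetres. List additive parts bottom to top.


translate([140, 140, 0]) cylinder(h = 80, r = 140);
translate([60, 60, 80]) cube([160, 160, 60]);


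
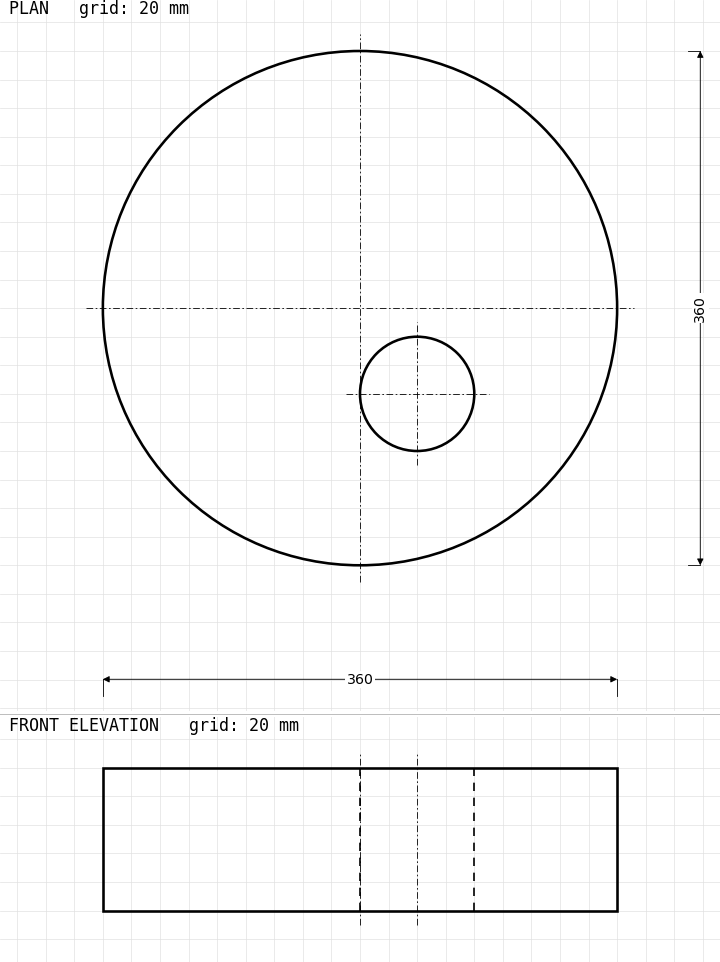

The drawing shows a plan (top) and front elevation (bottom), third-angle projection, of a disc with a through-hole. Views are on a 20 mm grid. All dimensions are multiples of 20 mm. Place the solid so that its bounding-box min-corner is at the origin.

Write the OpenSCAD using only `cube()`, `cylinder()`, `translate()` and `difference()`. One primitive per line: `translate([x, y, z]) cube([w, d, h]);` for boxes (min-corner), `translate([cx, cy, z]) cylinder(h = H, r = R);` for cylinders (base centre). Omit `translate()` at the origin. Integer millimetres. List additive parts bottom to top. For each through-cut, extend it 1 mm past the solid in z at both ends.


difference() {
  translate([180, 180, 0]) cylinder(h = 100, r = 180);
  translate([220, 120, -1]) cylinder(h = 102, r = 40);
}


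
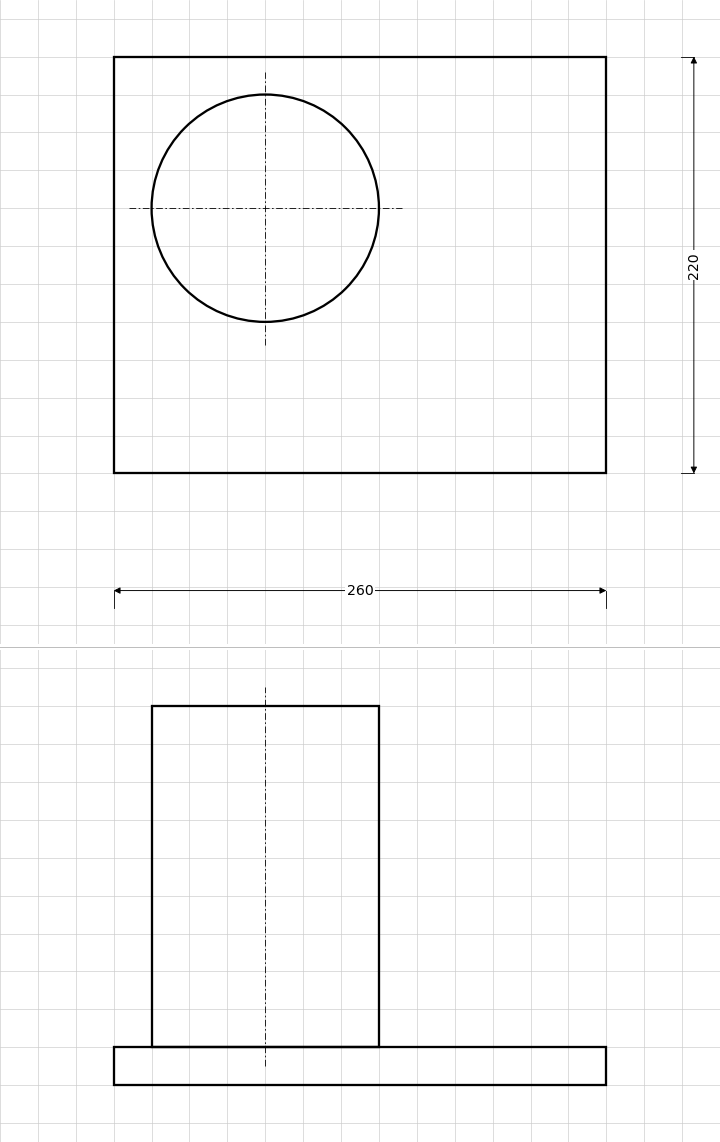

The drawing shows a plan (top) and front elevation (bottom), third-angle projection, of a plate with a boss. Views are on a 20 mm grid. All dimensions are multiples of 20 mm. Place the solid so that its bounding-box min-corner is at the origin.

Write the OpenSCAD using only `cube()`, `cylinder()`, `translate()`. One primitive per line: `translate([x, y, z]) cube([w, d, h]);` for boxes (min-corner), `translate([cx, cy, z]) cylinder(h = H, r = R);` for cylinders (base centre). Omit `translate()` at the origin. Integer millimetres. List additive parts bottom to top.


cube([260, 220, 20]);
translate([80, 140, 20]) cylinder(h = 180, r = 60);
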